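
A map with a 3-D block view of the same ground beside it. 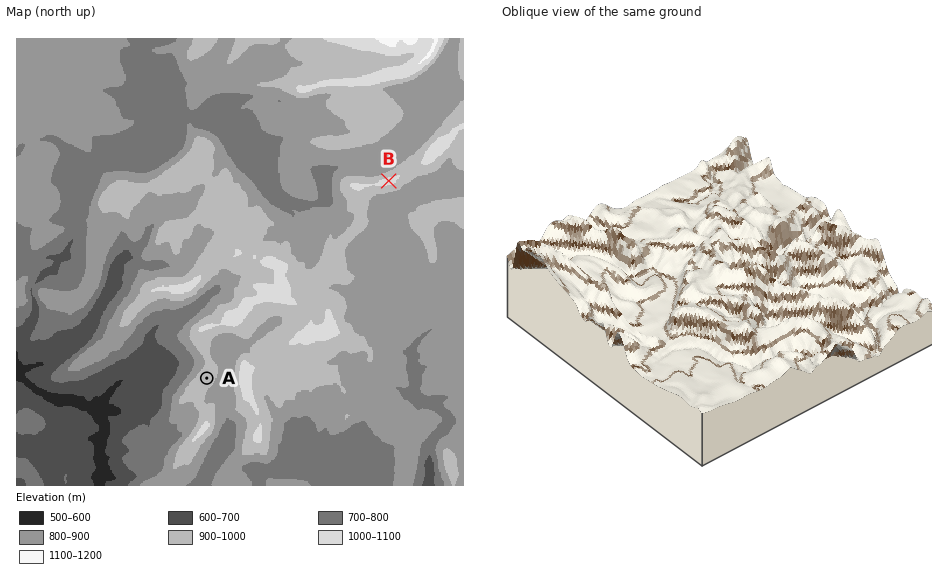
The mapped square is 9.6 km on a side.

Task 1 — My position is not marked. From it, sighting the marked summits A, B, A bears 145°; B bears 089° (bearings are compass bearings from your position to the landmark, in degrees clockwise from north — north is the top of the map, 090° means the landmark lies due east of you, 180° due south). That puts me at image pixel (73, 186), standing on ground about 740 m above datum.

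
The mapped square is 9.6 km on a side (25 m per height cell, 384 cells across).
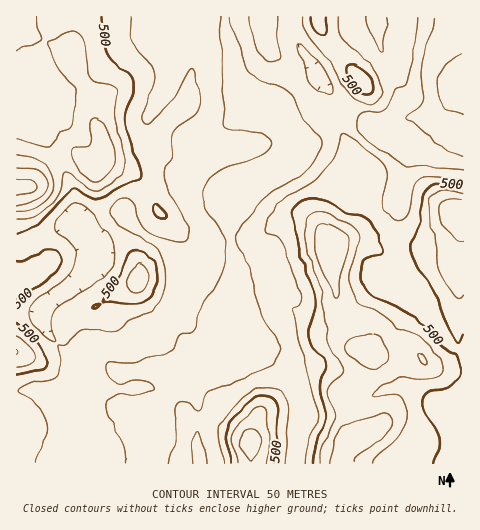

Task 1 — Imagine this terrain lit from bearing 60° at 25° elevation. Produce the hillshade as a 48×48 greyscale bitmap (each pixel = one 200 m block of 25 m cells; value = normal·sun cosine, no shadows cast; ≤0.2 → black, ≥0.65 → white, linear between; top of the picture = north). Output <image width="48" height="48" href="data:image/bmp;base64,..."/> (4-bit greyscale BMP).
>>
<image width="48" height="48" href="data:image/bmp;base64,Qk32BAAAAAAAAHYAAAAoAAAAMAAAADAAAAABAAQAAAAAAIAEAAATCwAAEwsAABAAAAAAAAAAAAAAABEREQAiIiIAMzMzAERERABVVVUAZmZmAHd3dwCIiIgAmZmZAKqqqgC7u7sAzMzMAN3d3QDu7u4A////AIiIiIiIiIh3d4diACi9yVEEeJmId4iZmYiYiIiIiIh3d4dRADjN2lETZniIiIiZqoiZiIiIiIh3d3dRAFne2mMSRWiIiIiaqpmZmIiIiId3d3dSAmre2nQiRomZqpmqqpmZmZiIiId3d3dkNGnNyoUiR5mau6qqqZmZmZiIiHd3d4dmVFe8y4UQN5mJq7qpmJmZiZiIh3d3d4d3ZVet24QASJmJmrqYiIiIiIiIh3d3eId3d2isynIBWJiIiZl3d3dniIiIh3eIiHeIh3iaqFMTaIiHeHZmeFVnmYiIh3iIh3eIiIiIh1Q1ZlZ3d1RpqlaKqYmYd3d3d3eIiIh3dlQzMzRoh0WcupvduJmHd3d3d3d4h3d3ZUMiIjWKp1ndud7smJh2Znd4iHeIh3d3ZCEjNGirqIzsl+/Zd4dlZ3iIiHeId3d2UyJFZ4mrqa3adu23VnZWeIiIiHiId3d1QzNGd4ibqrynVcuWVmZnh3eIiIiId3dlRVM1d3iru7qFRbqGZnd4dlaIiIiId3dkVmMjaJq8uqlkRamHd3d3ZEaKqYiId3dVZ2ICery7mYdTRZmIiHd2VFesuYeIh3ZVZ1ECjNyph3ZDRpiIiId2Q1nNuYeIh3ZWdjADnduHd3UzV5iImZh2Q1reyXeIh3ZWZRAErcl2d2Q0aIiJq6mGQ2vuuHeIh2VWZAAVrLl3d2RFeIiJu7qFRIzclmeJh2VWUwAlrLl4h1VVZniJu7l1RquoZnmZh1VmUgA2rMqZh2VERXeaqpdVaKllV5qph2VmUgFIvcu6l2UyNGeJqYVWiYVEerqYh2VWUyN73cu6l1MSNEV5mWVXmGNHrLqYiHZVVEac3Kq6l0ECRkV5qWNXh0NZzLmIiHZlVmisupmqljEUeVaKuVE2dkR7y5iIiHdmZ4mqmHmphjI3q3i92TA3hlabupiIiId3d3iIh3iZh1V6zJrf1xBIiIirqYiIh3d4iHZnd3iZmHirzKvetBN5qqqqmIiId3d4h3ZWZ3irupq7u6vMczeZvcupiZiId3d4h3ZVVorNypmqqqu5ZXiIztuYmZiId3iIiHdkRr3tuImqqqqXZ4dp3tqImZiIiIiIiHZUWd7ah4mqmZmHd2Vq7smIiYiIiIiIiHZUatyod5qpmYiHdlWL3bmHiIiIiIiIh2RFe8l3eJqZiIh3dVabzLmHd4mZmIiIdlRnmpZXiImZmXd3ZVeJq6mHd4mqmIiHdUaKl0NpmImqqXd3ZmeJq7qYd4qqmHd3ZWipUQSsmJu7qXd2ZneJq7qYd4qqmHdmVoqVACntmKy6mXdmVniaq7qYd4mph2ZVV5pyAn3riLypiHdlVomqu6qYh3mph2VFealAJr7ZabupiHZmZ4mruqmYh3mqh1NHm6YRac23abuoh3d3d4q7qpmIh3iqhkNZu3IVm7uWabuoh4iHeJq7qZiId3iqhjNquUAou6qWaLuoiIiIiJqqqZiId3ipdTR6pyBbyqmGaKupiIiIiJqqqZiId3mpdTV5lyF7yqmGaKupiA=="/>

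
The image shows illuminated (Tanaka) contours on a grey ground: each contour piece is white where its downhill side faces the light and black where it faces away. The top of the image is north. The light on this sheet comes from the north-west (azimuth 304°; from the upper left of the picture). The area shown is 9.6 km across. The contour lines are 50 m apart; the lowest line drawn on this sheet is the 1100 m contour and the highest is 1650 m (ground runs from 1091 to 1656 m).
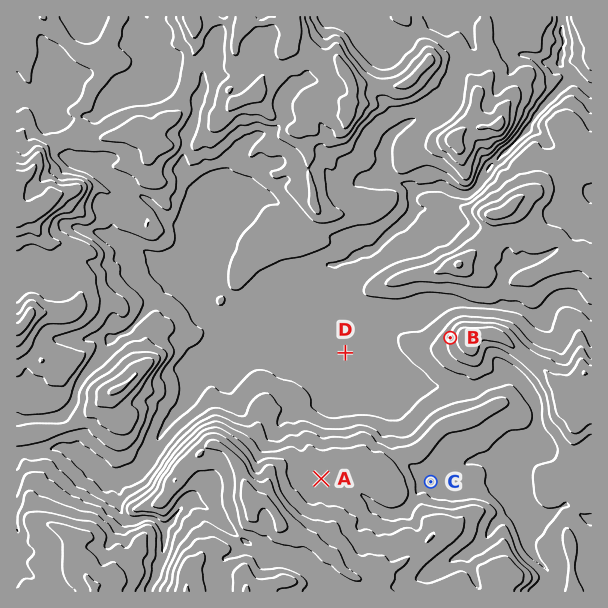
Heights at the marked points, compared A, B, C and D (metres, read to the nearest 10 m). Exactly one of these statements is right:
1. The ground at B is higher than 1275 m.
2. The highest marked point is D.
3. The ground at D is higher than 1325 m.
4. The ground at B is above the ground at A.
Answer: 1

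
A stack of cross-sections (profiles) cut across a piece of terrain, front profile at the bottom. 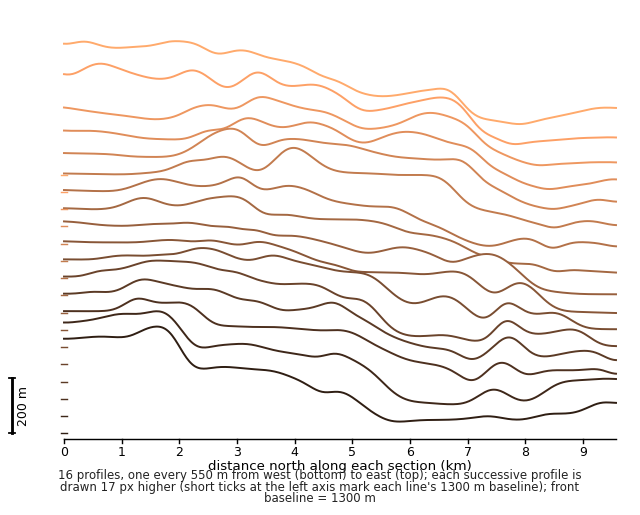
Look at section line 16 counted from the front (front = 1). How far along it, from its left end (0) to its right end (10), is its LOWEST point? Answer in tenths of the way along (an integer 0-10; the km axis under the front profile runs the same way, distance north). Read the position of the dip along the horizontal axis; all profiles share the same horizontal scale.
8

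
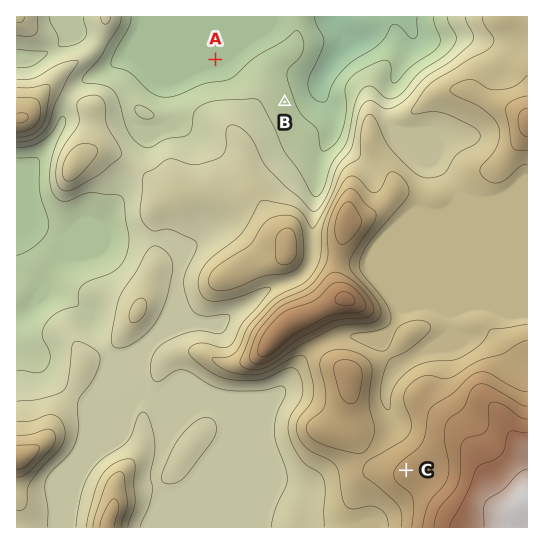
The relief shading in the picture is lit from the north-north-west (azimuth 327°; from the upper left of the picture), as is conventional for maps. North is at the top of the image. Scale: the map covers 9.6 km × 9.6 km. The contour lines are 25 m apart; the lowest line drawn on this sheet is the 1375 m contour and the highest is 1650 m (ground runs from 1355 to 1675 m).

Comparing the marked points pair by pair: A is below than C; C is above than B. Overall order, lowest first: A B C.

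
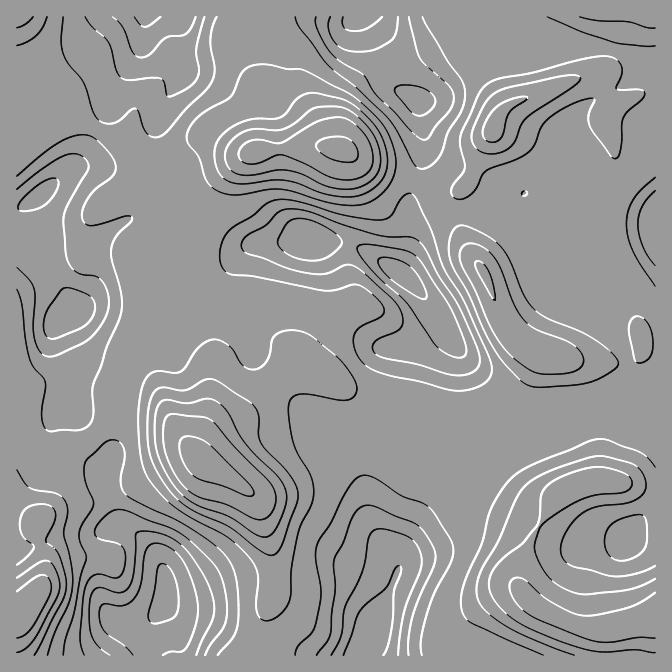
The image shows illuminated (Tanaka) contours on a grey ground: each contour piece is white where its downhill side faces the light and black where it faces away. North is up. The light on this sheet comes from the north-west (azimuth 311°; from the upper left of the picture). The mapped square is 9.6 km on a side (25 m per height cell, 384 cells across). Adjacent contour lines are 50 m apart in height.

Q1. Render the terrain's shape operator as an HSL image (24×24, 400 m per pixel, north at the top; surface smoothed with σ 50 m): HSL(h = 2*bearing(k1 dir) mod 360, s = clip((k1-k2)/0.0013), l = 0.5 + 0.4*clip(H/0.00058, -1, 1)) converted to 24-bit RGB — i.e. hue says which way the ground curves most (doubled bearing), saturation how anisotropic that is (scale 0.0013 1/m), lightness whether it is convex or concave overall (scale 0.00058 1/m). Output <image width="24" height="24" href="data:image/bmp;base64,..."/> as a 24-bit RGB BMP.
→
<image width="24" height="24" href="data:image/bmp;base64,Qk32BgAAAAAAADYAAAAoAAAAGAAAABgAAAABABgAAAAAAMAGAAATCwAAEwsAAAAAAAAAAAAA0e2XKnVZKLVbZT53ejp4WJhhGChczrCB02lmnpBVrmhUyLKWGGxzDB8sumKv0sinkW1pd0Q/aR4ZjEIucbHTusbuqqbpY5XN+9DQN6JrJKpoKgkVSZImP2ZfQzdfZGE8zJFs1bKTZ6SQwciLejx+DCQ0Oaiq1qyZsE6nuTimjJHLx/H0oN3wbYjKoojOuYbk+NPi9dbkOwhfzRnQU+ygHihhdTdnU3lag7Nq4NSdZ4WexKOOkkytOHKeEFdnzZyQaUawv5LTw+DTh8+hV2J8YIuJXoymUU6vgrEh/8GkcADa0Ob3ylPGHgsohHU6XpdThnk6z/lPTphmkmJJlmlnYVqIGCUzX4ctgKNCSa6V18GZu49KQ1xLeJxLMEktVVUz/uJog9ILQWofP24SmgAxTCBaWaNIeHY7mKtIzvmuOXF1l2NmW4xqaC9VVTVfTqxgW7NeNXNowKRm2It5ZnxEbX1FV15CMSRVn/XF+K7ssVzPiBS4WErCly7OwltTasvHmOHH4fDbOUuwYW6nj0qLYTqKiai2XLqtfKCLQ3WKpHaIyHKC3mhyX1UyhXkzAX1VL3Rhn2hBjlxmUTWRsE+/nRun2PPhlL/Zs+7gu9Heoi3Rik+goVKtWW6khqSddJuZeYiKW4OAPZ6HfZjR6NL54cz/0Nj7k7HyfVh4hGpnoGR4PFRvUh13oeC0rtqsk9Kya898aCoyej1XiGOBkWiVd4qXgYyHhIZ6a3hseYJwT4BPO3QoPWkfq7Yyn3s7tik/iplkYn+ammmflFaeECNs3vTWrtPWxr1+izJAd1J6YmR8gWNxhIFteYiEgIOGhX2IfnuOfISMeoCGc4R2aodlbZJOjnhVgWBXqaiBQGdpgFR+nZSCE0d91PzPnT2RyJGBmW2trE2VeEZbgHlVc654YJChfYSeg5qxeX7BoXWwkWJtiHxBZ3c4eIFJf2xagpJnX8Wri1HKSF+Pq4mDPZeChb8lak44xa5Yak1al1KCt2m5rdzchdHSV3vIf5O7c6+zSEB+rQ9WoRkaypFjZ8+kTdK8UYKknax8Is6AJSGOlVXMuYGSnZ5+bX1iWI53r5d2fV2FZXCJj8amr61lq3c3JiUOW20YdYs7KQsmehQjs/O9z/H3vsfpjWvNfTib29uWuFNACygdGjgjxFhQuKeAhXd/ZINwl5dseW6BZpZ6mpxck1Vgu1qDl4jIifHpUyCRMAIxsd+Zx//NRINvdEYzeTk7Y1CC1eKpzWDJfDGdJE48P44vs8N5gn54foh7a5CGfoCWf5SmiJ+/eHLFp5LD0/juqQS3MwAjUz142f/MW9dbXjNdfWJpgWt3h55ojsp8dydvpxeikrDJQ7bHnKiDg4V9ipJ5VaJhWrGrebynV4mXeUGF1u2cMwgAMAMMRjWRosfWzP/Mfy+XbFJ7f299g2mDmtKTbMqdqD2VNUyBx7F0RqKJpIibkIGOlISCupVgO0sRXHANLzQWKB0Lh0sAmRk0O7PQJrbGivqq37FWjC9veGSDgnOFhZl1teWMXRhkMoOoUTG33LC6XqxyQ3lClZJuiXd2q15qw3KXrE9AKQoTe38wYMU9YdiSOV2vWa2sms4wenI7Y4KDgGmKeHKGlq2D2axyDk84Cj0XEDollLRry4WnlW6jeYh9hleFwh1Iw4AbcjYsWkSntJvAxdeoH+pOF1+CYo2yzJyxnKRoYmlQWW1ScIxvoYpvsWtj3WN/5pDaGnl1IFAZkao7f6B5jm+dYEF0f03e79rxm5P0YWDirNXf3OTr2fDyBUSzLymWsDhK50kMQpoySJqGaoJ1dX1nrqeDroS8oHuXv3/QTp3QdbHAcrl1MCelwZLRE9TAt+bPim7rrILuxrfe2/Diw53bNSCfKhJ8jFTX99TkmNLZO3B8YGeJenORl65+ZWN1Zod/hoSPf6eMPVx61LSYFUJPb6mjvnFwXXcgWk8iMo02edOB2ueyjTVkVhM6FSogQk8r1eKN/8bp30zHGl8qQY5TsHuJi2qZhmqXeZSFnY6FS5OOWKG5xU6vHD83u3c+qoiIeqegQKhJbss4r1MrgRM8hylobkFvL7BQDtIjUckl53j/8sz/emrzQK2JoHCkapFBXJ9caGyBp7KCIU1muHWIYiCwq8d6bZ5VkYVgjL2EWM91Yyx0vUiZiDSgonGyi8CcdZFsbntLUWouVGYdnW4jrDcye2A5atFPRaB4UaWgnbuwIiZ7drFlMBNu5Mu9oI2IcJlsnslMf2YcEDYxokWnpyWYsMmNfJx5g4F5gWtpdks/Zz4fd2MZYG4lqIxP"/>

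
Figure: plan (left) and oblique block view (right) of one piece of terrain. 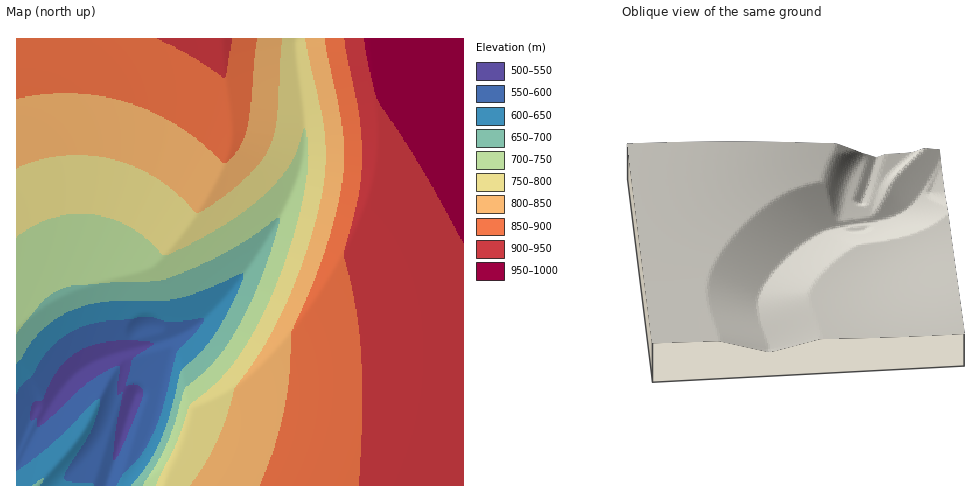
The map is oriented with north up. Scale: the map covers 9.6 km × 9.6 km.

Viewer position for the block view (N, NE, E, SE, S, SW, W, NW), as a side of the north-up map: N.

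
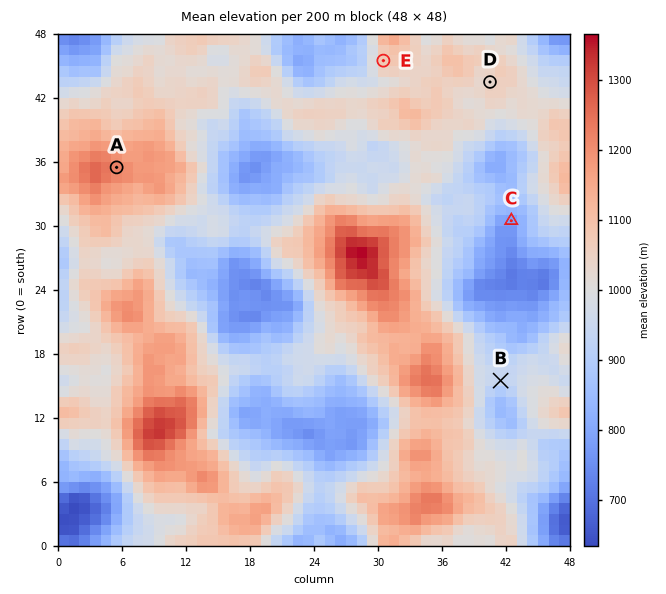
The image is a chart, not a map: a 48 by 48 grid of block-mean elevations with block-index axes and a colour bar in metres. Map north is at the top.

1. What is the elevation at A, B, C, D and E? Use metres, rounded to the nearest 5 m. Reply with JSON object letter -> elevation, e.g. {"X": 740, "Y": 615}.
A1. {"A": 1225, "B": 945, "C": 790, "D": 1030, "E": 1075}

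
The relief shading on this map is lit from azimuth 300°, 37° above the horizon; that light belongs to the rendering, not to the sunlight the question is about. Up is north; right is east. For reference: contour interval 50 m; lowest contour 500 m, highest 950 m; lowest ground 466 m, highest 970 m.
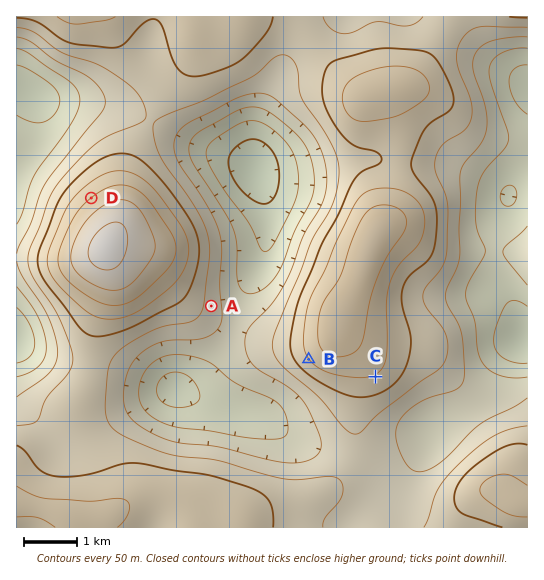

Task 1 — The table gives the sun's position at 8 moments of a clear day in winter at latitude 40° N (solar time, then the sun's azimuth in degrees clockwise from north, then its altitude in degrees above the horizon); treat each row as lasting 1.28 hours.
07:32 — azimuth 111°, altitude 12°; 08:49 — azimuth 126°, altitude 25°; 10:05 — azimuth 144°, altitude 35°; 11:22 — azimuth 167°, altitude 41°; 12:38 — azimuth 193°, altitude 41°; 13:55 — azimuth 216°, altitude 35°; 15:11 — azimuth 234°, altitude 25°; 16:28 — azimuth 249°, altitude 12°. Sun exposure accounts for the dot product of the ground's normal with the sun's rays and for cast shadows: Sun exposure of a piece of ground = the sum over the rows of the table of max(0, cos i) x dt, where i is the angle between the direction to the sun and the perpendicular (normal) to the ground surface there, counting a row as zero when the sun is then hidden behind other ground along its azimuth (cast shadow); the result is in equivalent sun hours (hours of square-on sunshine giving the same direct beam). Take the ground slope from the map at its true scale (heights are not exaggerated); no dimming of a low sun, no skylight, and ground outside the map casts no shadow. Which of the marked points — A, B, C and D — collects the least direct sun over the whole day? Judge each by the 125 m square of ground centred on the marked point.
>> D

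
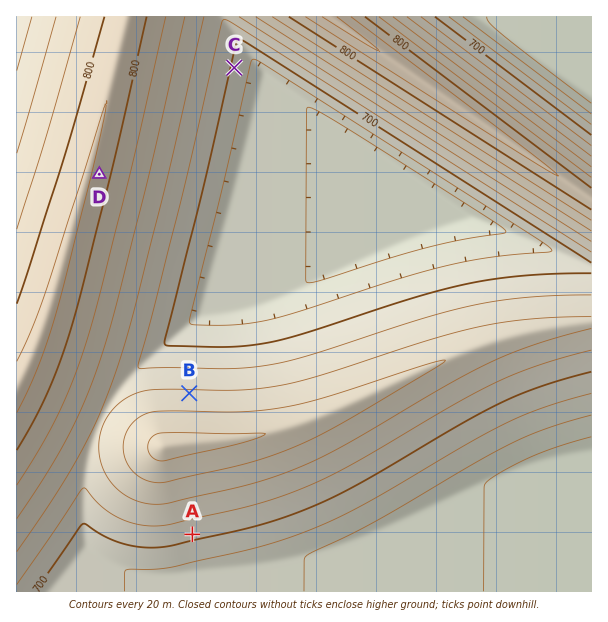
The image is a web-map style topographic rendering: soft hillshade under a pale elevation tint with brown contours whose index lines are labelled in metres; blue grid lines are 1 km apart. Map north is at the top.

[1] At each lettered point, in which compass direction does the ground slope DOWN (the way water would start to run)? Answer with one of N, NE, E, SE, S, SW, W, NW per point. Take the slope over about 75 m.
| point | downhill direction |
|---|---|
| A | S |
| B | N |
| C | E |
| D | E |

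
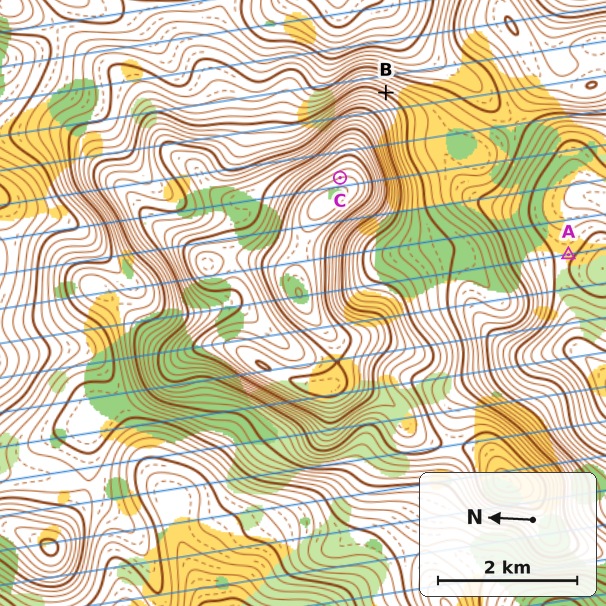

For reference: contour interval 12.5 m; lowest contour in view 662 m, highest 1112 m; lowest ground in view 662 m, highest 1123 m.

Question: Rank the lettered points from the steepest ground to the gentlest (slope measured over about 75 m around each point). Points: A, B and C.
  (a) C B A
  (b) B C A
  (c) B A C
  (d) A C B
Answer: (b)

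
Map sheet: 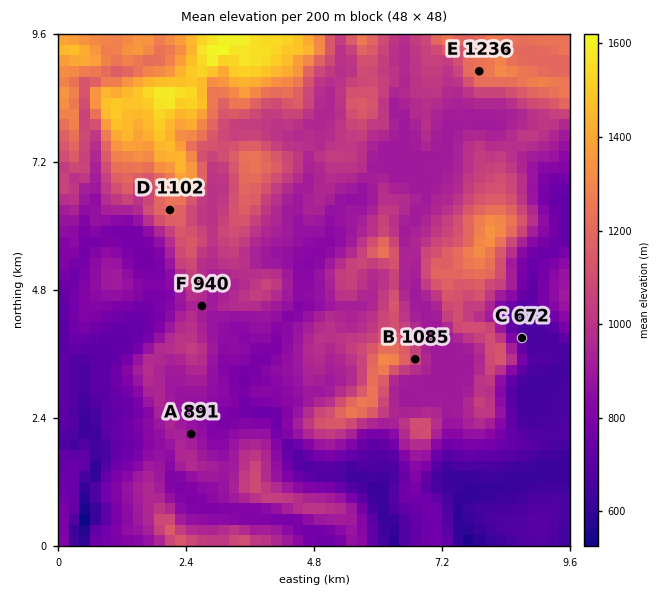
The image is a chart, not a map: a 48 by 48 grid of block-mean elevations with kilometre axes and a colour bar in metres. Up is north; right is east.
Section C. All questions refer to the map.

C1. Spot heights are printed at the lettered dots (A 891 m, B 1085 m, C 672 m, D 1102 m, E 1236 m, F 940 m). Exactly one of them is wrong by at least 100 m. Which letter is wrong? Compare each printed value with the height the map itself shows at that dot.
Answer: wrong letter D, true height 1227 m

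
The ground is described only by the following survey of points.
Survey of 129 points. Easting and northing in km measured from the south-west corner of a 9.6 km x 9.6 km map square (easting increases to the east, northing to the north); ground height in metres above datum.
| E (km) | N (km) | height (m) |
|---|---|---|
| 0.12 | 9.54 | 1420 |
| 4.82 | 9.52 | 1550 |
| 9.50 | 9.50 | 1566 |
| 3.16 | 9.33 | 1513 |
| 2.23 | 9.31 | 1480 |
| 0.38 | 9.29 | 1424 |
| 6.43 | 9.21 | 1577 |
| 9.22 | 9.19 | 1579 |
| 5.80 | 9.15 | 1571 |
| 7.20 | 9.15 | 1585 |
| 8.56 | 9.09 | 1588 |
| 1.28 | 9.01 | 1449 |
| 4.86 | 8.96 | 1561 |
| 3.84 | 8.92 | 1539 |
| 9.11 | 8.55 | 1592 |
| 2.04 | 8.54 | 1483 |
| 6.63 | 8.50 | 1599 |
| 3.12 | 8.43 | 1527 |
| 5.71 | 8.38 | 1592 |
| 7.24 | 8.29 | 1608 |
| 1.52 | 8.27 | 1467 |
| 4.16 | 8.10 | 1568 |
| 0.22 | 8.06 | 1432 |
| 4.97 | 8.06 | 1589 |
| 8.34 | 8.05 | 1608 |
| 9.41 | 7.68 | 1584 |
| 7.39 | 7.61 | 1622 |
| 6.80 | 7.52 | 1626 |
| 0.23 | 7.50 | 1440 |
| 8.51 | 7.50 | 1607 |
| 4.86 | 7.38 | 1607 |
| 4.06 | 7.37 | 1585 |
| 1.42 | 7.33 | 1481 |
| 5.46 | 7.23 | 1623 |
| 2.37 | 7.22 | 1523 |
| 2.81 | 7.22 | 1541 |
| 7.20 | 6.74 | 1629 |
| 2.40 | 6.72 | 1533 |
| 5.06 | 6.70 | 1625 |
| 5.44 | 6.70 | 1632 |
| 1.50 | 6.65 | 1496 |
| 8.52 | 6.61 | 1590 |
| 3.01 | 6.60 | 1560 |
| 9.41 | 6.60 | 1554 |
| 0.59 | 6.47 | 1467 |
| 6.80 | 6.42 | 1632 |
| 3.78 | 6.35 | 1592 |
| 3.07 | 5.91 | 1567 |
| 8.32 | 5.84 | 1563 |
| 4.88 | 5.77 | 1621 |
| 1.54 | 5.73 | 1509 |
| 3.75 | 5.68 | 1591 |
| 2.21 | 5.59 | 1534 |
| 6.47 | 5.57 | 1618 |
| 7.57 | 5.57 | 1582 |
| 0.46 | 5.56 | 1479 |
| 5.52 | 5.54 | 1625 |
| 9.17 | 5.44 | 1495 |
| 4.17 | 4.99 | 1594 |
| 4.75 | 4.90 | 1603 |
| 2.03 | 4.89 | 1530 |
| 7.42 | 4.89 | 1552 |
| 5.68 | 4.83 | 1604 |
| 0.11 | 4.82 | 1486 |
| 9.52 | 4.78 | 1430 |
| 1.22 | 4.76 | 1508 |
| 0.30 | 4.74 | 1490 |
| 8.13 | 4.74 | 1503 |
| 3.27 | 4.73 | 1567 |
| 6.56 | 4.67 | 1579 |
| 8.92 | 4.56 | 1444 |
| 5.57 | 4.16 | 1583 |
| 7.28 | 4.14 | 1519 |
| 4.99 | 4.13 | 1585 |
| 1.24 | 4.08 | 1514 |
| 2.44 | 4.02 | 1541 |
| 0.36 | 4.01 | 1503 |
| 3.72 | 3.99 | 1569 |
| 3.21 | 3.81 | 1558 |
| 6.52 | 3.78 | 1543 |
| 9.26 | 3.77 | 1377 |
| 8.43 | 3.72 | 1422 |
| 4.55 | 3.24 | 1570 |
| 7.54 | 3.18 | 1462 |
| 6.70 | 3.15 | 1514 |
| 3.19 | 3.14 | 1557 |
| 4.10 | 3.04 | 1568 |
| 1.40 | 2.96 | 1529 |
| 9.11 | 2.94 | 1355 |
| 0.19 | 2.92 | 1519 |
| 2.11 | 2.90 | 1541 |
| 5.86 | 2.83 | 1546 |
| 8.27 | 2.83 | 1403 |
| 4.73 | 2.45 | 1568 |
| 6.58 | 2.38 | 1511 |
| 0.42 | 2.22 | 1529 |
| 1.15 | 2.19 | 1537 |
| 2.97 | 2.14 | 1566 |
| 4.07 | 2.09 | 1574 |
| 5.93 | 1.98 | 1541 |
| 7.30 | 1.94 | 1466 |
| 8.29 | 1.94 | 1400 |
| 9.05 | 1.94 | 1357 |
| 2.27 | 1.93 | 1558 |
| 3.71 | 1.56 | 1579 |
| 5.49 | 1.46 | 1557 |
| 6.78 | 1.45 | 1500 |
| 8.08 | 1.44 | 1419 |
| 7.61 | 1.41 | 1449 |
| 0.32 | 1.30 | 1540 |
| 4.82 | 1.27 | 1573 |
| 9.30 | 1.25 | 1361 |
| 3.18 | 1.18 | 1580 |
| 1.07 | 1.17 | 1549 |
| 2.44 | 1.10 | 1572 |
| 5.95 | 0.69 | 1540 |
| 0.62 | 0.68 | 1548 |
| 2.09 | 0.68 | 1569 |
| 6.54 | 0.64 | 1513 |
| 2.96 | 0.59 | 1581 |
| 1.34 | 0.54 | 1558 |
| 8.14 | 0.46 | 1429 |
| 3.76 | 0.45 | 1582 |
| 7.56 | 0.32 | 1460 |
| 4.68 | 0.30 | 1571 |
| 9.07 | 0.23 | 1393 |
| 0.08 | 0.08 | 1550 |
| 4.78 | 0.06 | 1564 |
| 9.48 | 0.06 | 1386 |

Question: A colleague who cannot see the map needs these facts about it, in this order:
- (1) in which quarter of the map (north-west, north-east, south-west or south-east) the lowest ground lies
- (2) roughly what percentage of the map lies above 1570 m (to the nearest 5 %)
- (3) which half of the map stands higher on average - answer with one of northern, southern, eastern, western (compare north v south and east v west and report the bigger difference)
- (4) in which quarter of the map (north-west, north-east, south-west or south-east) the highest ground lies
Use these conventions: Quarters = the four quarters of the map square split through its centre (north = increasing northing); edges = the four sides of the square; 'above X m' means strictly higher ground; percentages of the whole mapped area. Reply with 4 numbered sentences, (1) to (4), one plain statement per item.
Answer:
(1) Look to the south-east quarter for the lowest ground.
(2) Ground above 1570 m makes up about 35 % of the sheet.
(3) The northern half stands higher on average than the southern half.
(4) Look to the north-east quarter for the highest ground.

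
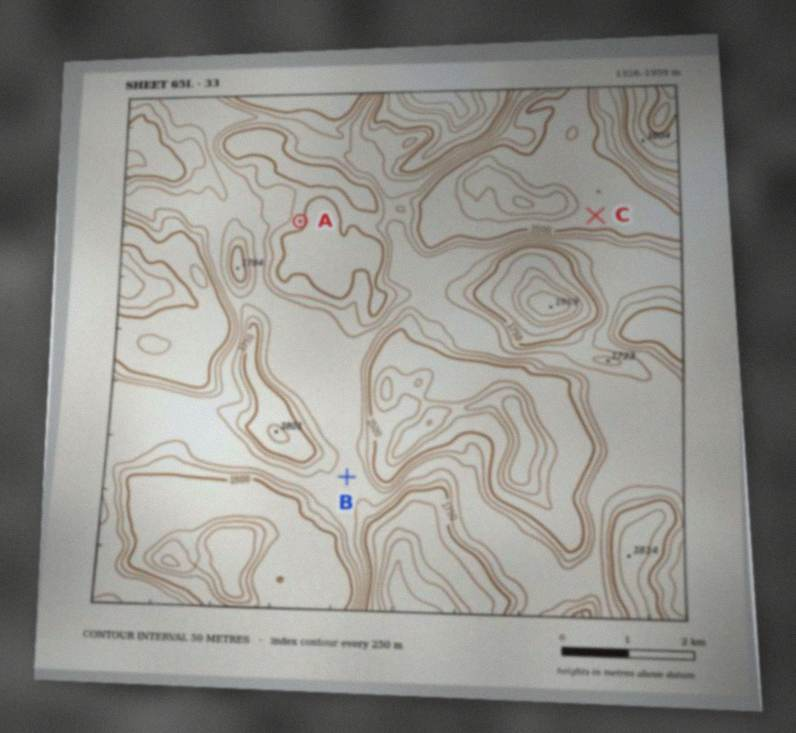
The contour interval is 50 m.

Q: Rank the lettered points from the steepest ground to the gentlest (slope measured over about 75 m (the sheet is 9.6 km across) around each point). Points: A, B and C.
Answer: A C B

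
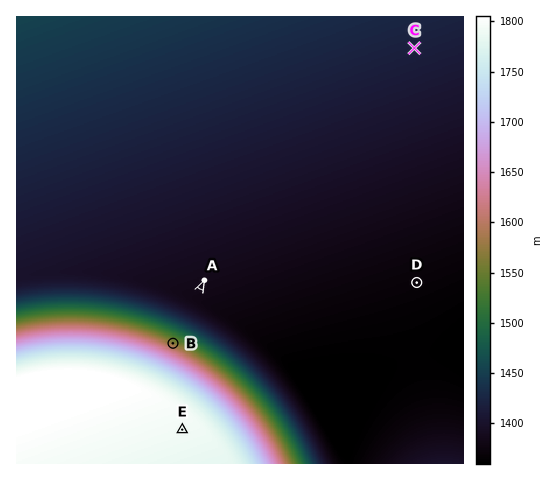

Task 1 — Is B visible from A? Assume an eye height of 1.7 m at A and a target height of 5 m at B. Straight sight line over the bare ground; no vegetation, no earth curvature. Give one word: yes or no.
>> yes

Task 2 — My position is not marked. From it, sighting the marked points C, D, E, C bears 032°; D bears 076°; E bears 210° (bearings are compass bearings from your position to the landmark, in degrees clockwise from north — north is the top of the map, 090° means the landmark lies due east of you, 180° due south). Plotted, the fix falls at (241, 326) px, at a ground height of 1372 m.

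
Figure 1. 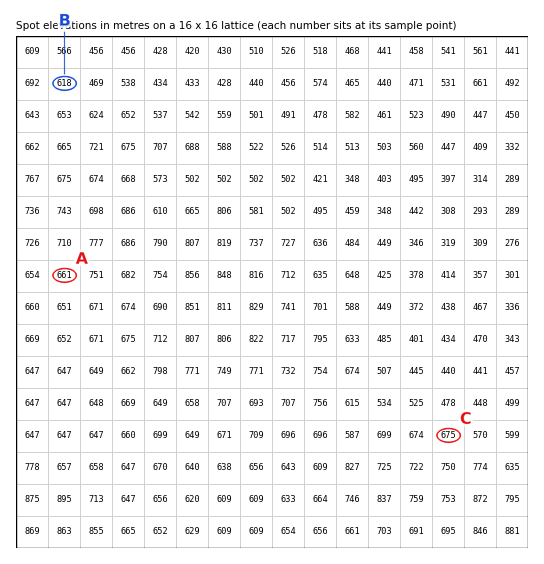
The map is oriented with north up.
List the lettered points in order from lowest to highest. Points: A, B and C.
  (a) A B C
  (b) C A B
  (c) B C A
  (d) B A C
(d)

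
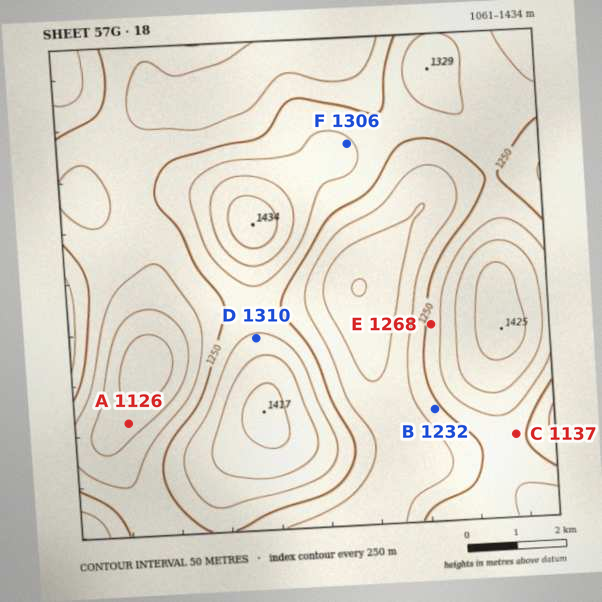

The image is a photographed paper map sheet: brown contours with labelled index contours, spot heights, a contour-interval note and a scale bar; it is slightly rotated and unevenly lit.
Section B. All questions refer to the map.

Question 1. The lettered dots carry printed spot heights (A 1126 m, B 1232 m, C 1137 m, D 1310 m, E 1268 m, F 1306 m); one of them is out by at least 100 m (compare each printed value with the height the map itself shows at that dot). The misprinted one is C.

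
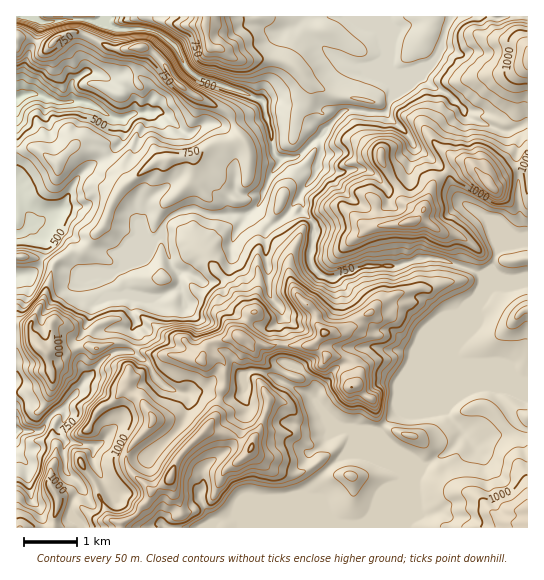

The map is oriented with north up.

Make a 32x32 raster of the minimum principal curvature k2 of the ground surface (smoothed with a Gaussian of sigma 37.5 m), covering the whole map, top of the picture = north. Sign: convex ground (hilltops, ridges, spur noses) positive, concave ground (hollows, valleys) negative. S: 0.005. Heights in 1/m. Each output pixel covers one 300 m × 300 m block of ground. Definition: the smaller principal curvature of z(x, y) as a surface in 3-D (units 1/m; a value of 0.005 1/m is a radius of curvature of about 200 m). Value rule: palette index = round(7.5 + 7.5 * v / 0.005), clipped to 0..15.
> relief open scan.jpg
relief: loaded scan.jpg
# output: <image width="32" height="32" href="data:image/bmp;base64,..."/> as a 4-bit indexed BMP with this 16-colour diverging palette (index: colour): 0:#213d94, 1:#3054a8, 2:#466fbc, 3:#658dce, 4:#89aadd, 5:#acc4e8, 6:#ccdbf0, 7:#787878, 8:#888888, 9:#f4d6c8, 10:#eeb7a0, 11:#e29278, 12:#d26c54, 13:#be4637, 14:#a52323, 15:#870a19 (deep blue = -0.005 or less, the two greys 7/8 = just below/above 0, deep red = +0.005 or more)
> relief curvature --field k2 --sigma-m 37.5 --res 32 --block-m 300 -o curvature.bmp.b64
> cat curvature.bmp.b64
<image width="32" height="32" href="data:image/bmp;base64,Qk12AgAAAAAAAHYAAAAoAAAAIAAAACAAAAABAAQAAAAAAAACAAATCwAAEwsAABAAAAAAAAAAlD0hAKhUMAC8b0YAzo1lAN2qiQDoxKwA8NvMAHh4eACIiIgAyNb0AKC37gB4kuIAVGzSADdGvgAjI6UAGQqHAIRlVmRDVFd3d3d3d3d2Z3dTdFVFdVNld3d3d3d3d3d3RnVGVGZjdEVVZ2d3d3eGZ0VSZWZIVHdndmSHZ3d3dmdkVVd1VXU1hnZWVndmZ3d3VVIzZ1RndXZmZnd1d3d3dyFEdlWGRnZGVmdlRFV2d3ZWJGdmdmV2RmdVVYR3dohndYJFdnRWZUhjVJZjd3dmd0eGNXgmZlUyNjJnVHd3d3c1dVBSR3hkZTNIR3dXd3d3R3RnVFVmVoZndENFV3d3d0VnNURWczhDQ0d3VWV3d3ZEdUZ1VER1iCVlV4d2V3dnRkZ2VmZldmNIdVeHZmVnZVRnd3d4VUVjZkEndniIV3Zjdnd2ZWd1Y3YYYiIjIjR3VFd2d3WIdXR3GId3ZHZ1ZmdWh3d2h4Z1aCVndnWHdXZ3ZmdndFVFRkQ3d1VmRVRGd2Vmdmhnd2SDaGWEaGQ2c3eDh3Zld3WDhjZoVVZkeIJnhkd2d2d2djdUQkZYRoh0Z3d2VndndoYjREaWM3doZWdoh0V1RXeDWFSHdwdmZkZGeHQkRWVGYXdkVkJ4dkV2RCIllVVXeFF3dkRjd3Nmd1R0h3dFdQAld3d3Z1U3d3dWdDVVVwBodmd3d3d2aId4OGZXZlcJeHZ3d3d3h0VVaHSFd1hQR2Znd3d3d3hXh3ggAAEAFld2Z3d3d3d3dFQk"/>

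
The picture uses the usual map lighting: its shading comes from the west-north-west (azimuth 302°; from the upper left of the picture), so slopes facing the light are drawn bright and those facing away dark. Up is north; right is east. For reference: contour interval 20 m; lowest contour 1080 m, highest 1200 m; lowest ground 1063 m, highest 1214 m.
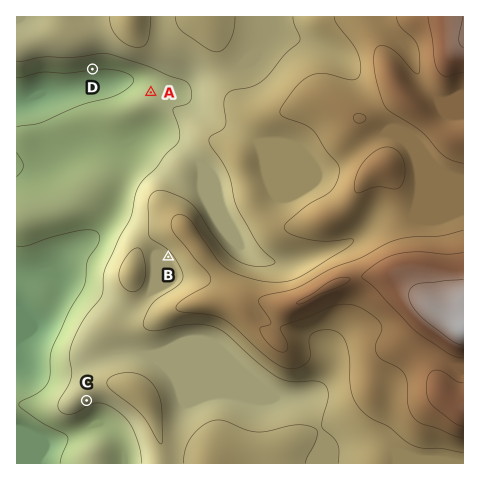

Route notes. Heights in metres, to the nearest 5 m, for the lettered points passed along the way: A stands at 1095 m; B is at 1115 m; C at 1105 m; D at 1080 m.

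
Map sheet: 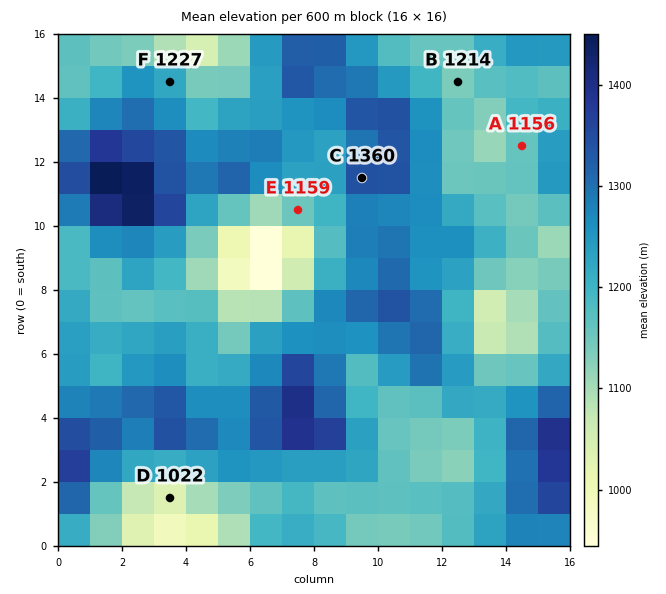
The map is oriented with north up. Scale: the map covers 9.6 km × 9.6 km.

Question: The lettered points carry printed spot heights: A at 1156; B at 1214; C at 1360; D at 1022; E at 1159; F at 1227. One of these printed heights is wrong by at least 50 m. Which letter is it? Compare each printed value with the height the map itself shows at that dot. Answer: B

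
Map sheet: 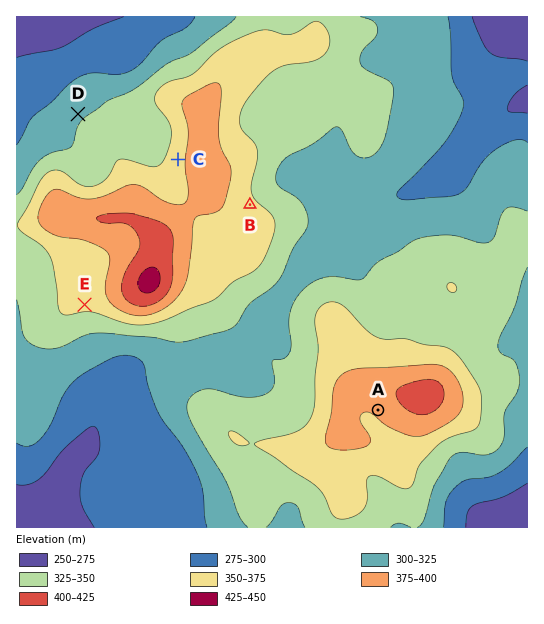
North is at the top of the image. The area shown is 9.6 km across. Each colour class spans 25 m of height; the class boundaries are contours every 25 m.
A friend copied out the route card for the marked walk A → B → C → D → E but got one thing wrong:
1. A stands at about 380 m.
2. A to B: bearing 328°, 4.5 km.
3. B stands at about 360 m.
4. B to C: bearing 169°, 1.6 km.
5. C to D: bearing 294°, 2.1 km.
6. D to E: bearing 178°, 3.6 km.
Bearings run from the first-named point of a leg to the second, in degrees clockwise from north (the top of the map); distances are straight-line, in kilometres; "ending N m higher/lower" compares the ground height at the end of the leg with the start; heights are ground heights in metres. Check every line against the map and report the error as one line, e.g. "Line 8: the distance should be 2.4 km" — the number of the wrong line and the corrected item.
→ Line 4: the bearing should be 302°.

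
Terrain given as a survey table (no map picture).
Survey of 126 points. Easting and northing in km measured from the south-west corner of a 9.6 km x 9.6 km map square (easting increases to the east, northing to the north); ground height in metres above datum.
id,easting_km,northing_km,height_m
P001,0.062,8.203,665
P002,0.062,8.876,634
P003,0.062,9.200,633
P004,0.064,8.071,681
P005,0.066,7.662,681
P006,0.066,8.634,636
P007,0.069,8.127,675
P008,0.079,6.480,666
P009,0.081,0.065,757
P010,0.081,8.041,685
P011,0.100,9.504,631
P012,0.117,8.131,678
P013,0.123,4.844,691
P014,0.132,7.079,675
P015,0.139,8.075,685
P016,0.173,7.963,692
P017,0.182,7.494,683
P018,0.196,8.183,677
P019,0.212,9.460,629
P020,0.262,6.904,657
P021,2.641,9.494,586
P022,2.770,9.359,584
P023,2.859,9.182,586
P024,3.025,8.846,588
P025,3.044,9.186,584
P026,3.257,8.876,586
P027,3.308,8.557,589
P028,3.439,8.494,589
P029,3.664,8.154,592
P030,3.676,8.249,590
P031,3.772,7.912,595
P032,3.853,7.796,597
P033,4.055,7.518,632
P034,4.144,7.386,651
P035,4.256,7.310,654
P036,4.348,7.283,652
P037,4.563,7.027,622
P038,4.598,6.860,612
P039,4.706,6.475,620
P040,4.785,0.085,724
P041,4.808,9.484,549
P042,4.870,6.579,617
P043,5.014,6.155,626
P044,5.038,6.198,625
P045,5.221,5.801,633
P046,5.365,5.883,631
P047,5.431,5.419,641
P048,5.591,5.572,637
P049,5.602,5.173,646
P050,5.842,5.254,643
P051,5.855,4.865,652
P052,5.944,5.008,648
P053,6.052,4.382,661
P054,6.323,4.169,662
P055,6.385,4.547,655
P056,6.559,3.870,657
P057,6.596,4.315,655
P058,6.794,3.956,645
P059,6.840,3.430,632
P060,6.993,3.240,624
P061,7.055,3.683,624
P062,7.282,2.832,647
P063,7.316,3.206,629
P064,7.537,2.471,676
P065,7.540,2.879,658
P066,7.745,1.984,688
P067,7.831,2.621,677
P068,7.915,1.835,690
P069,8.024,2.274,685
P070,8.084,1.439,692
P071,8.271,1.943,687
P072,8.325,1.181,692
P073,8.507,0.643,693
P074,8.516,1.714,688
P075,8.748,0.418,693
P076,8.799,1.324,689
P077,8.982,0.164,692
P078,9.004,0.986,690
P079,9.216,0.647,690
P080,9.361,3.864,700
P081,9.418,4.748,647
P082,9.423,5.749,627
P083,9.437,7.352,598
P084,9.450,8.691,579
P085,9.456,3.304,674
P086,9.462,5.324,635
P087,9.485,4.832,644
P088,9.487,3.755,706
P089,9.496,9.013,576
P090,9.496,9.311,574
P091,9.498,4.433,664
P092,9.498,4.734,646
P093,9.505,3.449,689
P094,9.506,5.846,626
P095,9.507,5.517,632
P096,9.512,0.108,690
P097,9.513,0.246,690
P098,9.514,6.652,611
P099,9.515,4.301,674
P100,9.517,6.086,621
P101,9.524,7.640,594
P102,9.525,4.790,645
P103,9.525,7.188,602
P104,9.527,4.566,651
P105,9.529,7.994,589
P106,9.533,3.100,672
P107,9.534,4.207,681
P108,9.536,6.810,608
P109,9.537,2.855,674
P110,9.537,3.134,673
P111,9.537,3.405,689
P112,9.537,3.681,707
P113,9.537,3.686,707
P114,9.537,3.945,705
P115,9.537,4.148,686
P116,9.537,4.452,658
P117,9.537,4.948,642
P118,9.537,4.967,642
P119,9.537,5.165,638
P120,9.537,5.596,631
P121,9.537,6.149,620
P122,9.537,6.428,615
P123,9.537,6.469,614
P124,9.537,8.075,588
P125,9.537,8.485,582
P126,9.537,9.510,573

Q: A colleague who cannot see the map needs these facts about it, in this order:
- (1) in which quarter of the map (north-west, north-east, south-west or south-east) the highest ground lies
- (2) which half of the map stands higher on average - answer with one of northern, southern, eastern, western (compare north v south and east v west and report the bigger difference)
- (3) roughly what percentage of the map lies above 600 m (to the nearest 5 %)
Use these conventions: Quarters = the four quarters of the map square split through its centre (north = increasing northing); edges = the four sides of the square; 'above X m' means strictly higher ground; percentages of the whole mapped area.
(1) Look to the south-west quarter for the highest ground.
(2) Taken as a whole, the southern half is higher than the northern.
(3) Ground above 600 m makes up about 80 % of the sheet.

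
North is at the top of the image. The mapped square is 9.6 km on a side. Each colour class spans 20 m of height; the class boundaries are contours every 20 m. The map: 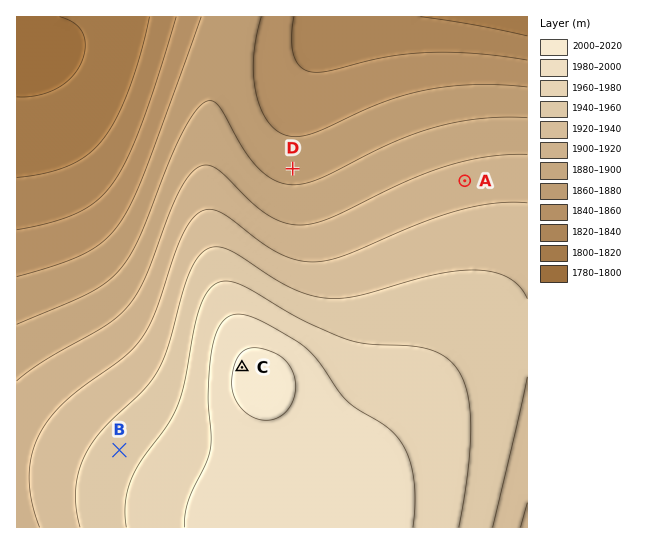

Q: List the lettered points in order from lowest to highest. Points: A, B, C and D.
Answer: D A B C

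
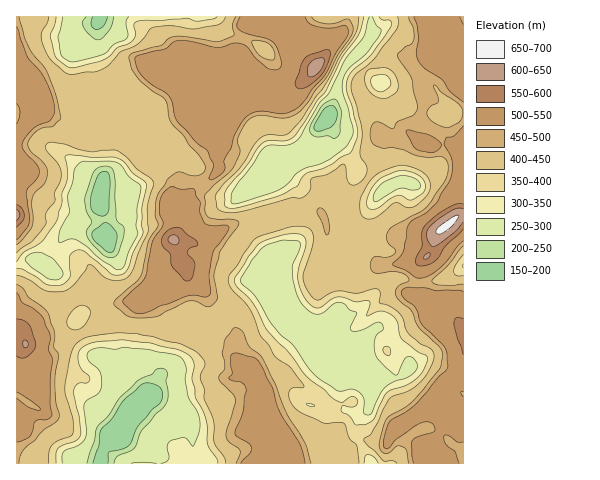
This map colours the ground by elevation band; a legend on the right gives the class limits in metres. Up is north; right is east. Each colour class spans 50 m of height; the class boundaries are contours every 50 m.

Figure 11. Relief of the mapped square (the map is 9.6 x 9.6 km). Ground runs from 160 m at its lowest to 650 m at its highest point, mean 410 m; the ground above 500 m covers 22.8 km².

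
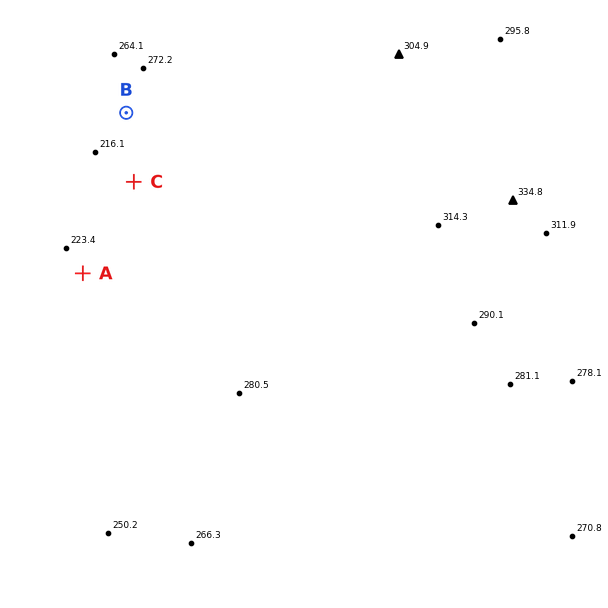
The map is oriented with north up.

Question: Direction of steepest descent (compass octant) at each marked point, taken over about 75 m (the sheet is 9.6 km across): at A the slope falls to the W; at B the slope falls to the SW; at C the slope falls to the NW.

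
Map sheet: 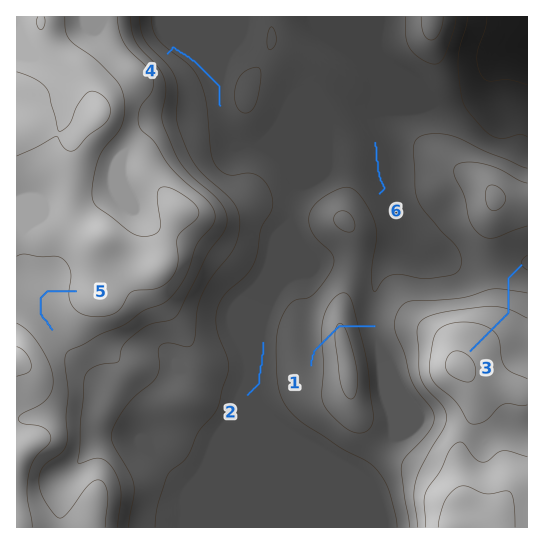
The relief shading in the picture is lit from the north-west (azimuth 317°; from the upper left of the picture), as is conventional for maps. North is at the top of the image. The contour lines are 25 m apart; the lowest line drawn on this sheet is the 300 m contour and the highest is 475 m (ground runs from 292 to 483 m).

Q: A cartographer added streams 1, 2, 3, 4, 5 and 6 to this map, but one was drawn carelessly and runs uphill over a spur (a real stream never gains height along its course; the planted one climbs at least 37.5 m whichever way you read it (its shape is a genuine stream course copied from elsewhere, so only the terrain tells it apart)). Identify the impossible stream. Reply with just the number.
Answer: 1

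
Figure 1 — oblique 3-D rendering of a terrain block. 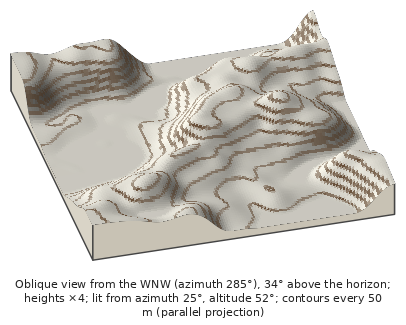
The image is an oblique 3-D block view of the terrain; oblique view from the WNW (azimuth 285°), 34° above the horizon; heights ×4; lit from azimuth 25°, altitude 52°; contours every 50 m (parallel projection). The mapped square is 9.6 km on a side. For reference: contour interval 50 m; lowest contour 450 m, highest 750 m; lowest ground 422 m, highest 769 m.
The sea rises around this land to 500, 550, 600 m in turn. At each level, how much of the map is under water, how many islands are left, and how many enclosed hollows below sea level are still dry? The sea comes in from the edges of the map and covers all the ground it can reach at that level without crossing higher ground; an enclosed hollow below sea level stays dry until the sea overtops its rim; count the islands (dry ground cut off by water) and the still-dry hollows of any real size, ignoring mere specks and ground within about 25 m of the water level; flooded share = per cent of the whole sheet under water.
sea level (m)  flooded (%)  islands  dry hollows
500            41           0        0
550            52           0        0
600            64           0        0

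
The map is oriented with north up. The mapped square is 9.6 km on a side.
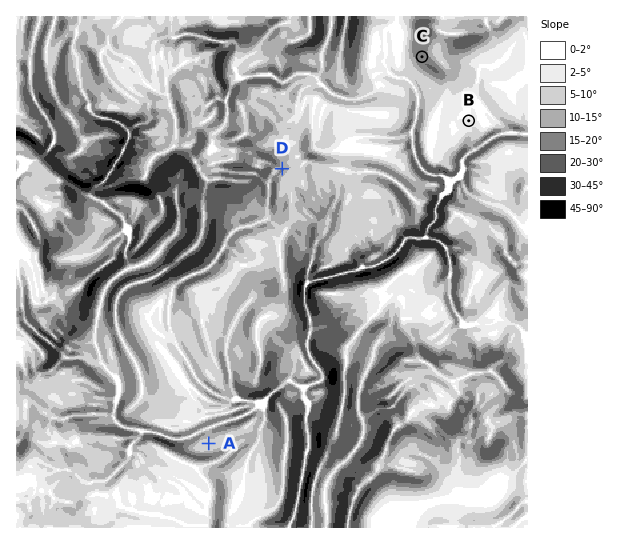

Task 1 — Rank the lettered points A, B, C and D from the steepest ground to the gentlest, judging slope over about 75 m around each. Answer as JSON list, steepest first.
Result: ["C", "D", "A", "B"]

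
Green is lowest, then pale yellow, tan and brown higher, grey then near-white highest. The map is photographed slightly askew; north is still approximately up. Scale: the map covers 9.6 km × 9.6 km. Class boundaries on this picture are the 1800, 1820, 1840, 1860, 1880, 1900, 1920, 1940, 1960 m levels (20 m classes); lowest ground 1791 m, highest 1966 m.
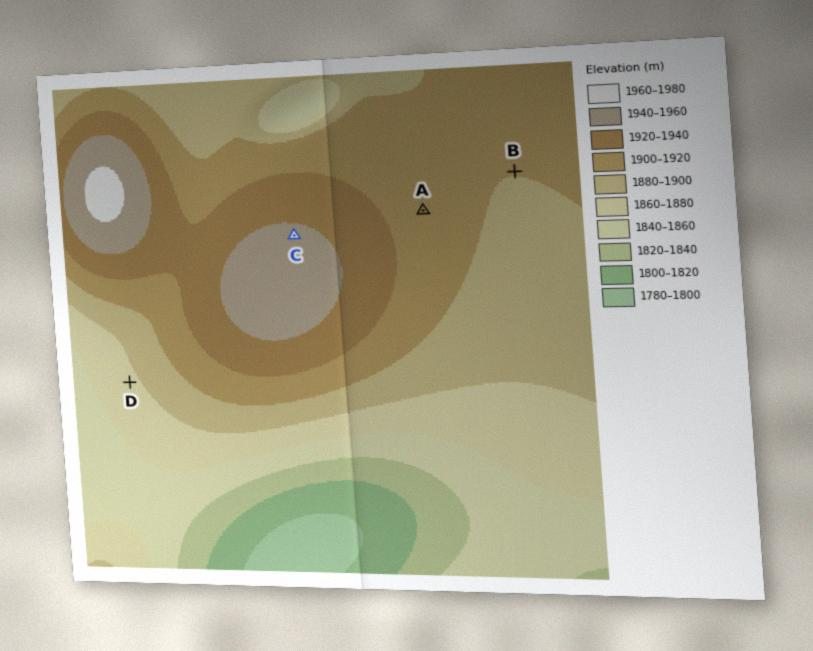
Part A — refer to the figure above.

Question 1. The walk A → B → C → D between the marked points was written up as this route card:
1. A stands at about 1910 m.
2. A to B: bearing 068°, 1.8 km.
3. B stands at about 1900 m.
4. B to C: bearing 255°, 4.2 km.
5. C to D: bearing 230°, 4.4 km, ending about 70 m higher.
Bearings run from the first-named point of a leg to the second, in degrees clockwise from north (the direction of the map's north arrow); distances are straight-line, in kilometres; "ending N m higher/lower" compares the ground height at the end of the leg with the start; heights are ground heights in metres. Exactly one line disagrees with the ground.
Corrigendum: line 5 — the sense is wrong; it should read lower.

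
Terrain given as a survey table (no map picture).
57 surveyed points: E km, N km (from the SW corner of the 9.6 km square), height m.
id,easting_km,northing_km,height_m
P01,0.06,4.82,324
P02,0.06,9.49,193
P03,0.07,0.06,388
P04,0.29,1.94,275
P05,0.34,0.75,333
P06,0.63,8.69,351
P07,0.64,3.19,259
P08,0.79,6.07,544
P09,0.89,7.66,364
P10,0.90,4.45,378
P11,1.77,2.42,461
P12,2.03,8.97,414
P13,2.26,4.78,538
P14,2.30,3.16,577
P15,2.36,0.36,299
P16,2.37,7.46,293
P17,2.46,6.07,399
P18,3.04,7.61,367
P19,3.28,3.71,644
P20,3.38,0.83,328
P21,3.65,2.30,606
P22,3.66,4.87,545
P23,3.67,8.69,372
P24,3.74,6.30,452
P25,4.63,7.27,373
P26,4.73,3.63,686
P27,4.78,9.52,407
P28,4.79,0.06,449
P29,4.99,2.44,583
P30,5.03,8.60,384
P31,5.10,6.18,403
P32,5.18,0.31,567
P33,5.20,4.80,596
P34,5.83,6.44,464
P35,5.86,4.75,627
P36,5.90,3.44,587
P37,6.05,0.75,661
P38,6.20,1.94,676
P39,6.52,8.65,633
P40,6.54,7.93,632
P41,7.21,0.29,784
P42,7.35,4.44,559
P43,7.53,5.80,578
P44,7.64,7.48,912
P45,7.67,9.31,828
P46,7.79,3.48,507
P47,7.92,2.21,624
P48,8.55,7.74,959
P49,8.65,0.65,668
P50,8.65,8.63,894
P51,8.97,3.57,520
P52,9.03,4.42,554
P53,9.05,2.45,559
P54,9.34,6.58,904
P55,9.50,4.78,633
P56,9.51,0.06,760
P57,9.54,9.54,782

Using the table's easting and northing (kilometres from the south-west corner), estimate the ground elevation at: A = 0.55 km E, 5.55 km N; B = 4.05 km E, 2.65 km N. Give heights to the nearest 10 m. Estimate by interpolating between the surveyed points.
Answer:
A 420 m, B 640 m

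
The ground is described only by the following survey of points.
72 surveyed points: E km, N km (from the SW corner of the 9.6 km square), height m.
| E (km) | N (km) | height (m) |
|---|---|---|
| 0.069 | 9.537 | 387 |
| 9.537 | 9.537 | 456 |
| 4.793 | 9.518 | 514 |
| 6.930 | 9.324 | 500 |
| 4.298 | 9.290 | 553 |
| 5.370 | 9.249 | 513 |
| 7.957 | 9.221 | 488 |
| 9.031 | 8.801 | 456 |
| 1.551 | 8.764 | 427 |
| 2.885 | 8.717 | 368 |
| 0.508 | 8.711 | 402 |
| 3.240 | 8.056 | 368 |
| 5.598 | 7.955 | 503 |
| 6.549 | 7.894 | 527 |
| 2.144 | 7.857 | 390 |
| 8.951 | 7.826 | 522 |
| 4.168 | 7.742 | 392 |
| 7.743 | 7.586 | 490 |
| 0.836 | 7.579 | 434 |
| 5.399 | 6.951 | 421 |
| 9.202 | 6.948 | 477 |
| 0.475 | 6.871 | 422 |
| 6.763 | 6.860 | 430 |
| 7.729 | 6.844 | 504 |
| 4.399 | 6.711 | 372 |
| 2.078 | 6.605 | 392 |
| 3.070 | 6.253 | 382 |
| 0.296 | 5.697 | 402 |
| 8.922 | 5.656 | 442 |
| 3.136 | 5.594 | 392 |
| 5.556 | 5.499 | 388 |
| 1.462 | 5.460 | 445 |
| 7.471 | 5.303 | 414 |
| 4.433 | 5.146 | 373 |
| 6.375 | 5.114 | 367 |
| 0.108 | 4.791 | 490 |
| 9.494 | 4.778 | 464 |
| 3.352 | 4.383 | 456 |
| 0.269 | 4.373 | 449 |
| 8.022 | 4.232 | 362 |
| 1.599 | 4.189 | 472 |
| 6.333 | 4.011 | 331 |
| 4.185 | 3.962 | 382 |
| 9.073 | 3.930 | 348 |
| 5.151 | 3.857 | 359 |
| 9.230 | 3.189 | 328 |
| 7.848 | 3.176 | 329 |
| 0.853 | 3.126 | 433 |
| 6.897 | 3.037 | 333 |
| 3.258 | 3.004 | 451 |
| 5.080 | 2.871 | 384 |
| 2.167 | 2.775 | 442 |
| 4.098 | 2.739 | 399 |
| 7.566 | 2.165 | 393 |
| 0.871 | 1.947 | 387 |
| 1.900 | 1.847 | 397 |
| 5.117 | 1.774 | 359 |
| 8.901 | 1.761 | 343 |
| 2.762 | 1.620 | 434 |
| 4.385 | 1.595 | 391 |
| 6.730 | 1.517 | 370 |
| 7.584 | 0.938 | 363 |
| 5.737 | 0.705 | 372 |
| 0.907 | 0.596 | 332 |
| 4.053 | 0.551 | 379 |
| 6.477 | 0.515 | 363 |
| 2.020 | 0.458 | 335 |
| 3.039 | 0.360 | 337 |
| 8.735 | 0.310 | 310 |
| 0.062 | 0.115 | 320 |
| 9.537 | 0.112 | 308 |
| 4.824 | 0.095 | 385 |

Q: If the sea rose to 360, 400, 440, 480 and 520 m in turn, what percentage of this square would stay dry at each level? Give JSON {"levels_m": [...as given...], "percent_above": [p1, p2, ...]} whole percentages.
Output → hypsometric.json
{"levels_m": [360, 400, 440, 480, 520], "percent_above": [80, 49, 28, 12, 4]}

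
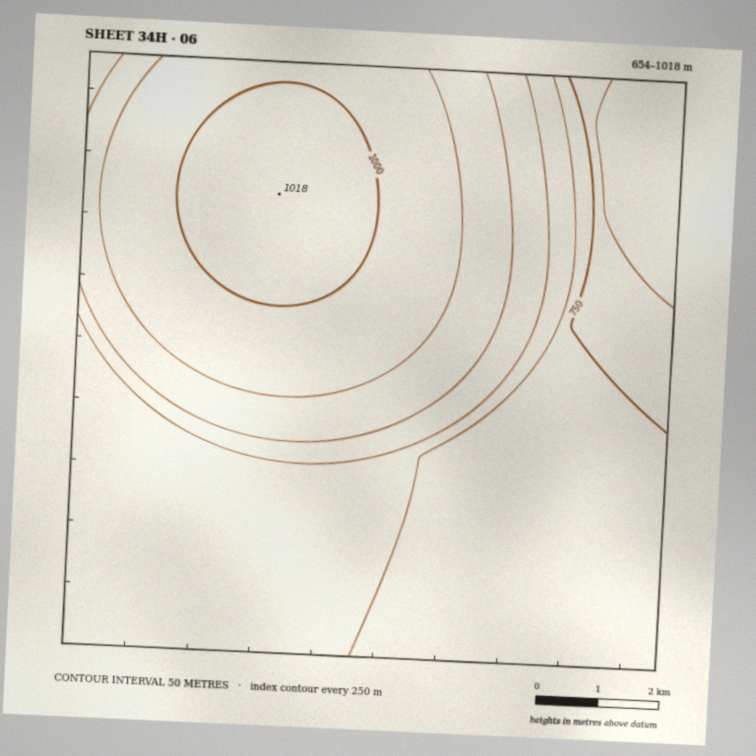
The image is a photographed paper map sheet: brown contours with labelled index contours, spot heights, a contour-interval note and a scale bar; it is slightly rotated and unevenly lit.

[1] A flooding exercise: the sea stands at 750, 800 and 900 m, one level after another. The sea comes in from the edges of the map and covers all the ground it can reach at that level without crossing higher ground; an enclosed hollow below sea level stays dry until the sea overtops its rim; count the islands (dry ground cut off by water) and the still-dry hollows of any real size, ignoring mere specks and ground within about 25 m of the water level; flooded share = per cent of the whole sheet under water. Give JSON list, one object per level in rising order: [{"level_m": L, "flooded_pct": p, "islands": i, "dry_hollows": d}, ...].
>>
[{"level_m": 750, "flooded_pct": 8, "islands": 0, "dry_hollows": 0}, {"level_m": 800, "flooded_pct": 30, "islands": 0, "dry_hollows": 0}, {"level_m": 900, "flooded_pct": 60, "islands": 0, "dry_hollows": 0}]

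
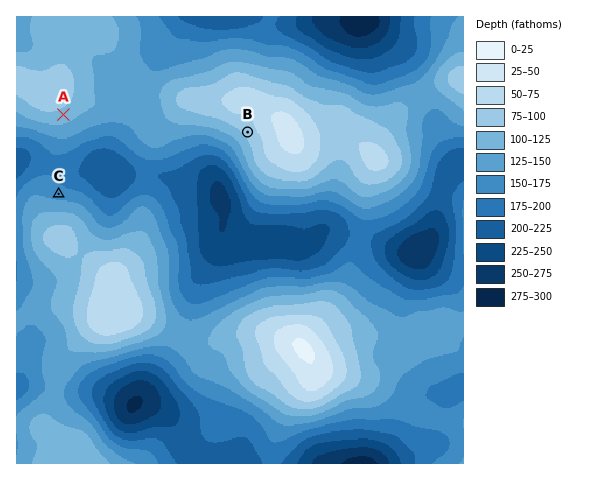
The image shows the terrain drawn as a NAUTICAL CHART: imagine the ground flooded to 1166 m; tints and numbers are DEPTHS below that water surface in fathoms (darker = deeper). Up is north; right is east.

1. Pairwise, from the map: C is lower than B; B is higher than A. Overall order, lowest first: C A B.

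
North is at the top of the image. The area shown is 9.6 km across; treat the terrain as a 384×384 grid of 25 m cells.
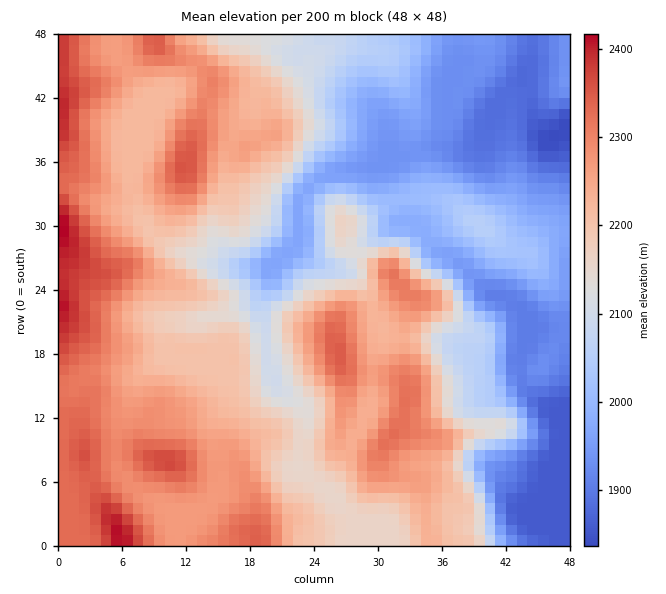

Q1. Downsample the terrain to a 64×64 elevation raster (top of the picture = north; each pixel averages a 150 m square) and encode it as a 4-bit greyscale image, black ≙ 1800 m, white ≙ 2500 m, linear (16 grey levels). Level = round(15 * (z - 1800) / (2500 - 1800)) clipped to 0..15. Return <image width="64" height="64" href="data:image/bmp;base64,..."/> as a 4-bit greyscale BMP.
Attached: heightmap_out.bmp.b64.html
<image width="64" height="64" href="data:image/bmp;base64,Qk12CAAAAAAAAHYAAAAoAAAAQAAAAEAAAAABAAQAAAAAAAAIAAATCwAAEwsAABAAAAAAAAAAAAAAABEREQAiIiIAMzMzAERERABVVVUAZmZmAHd3dwCIiIgAmZmZAKqqqgC7u7sAzMzMAN3d3QDu7u4A////ALu7vN3dy7qqqru7u8y6qZmIiIiIiIiJmZmZh1QyIhERu7vM3dzLqqqqq7u8zLqZmYiIiIiIiJmZmYiGUyIhERG7u8zd3Luqqqqqu7vLupmZiIiIiIiImZmYiHZDIREREbu7zN3Muqqqqqq7u7u6mZmIiIiIiIiZmZmIhkIRERERu7zM3Mu6qqqqqqu7u7qZmYiIiIiIiZmZmZiGQhERERG7vMzMu6qqqqqqqqu7qZmYiIiIiIiZmpmZmHUyEREREbu8zMu6qqqqqqqqq7qpiIiIiImZmZmqqZmYZDIhERERu7zMu6q7u7u7qqqrqpiIiIiIiaqqqqqpmYdkMiIhERG7vMu7q7u7y7uqqqqqmIiIiIiZqqqqqqmZhlMyIiEREbvMy7q7vMzMu6qqqqmIiIiIiZqruqqqqZh2QzMiIRERvMzLu7vMzMy7qqqqqYiIiImZmru7qqqpmHVDMzIhERG8zMu7u8zMzLuqqqqZiIiIiZmaq7uqqqqZdkRDMyIREbzMy7u7u7u7uqqqqpmZiIiJqpqru7u6qqmHZVVEMiERu8zLu7u7u7uqqqqpmZmIiImqmau7u7u7qph3ZmVDIRG7zLu6u7uqqqqqqpmZmYh4iaqpmru7u7qpiId3dkMhEbvLu7qqqqqqqpmZmZmYiHeJqqmaq7u7qph3d3d2QyERu7u7uqqqqqqqmZmZiIiHd4mqqpmru7uph2ZmZmUyERG7u7u6qqqqqqqZmZmIh3d3iaqqmaq7u6l3ZmVVVCIREbu7u7qqqqqqqZmZmId3d3eJqqqZqru7qHdmVVVDIiERu7u7uqqqqqqZmZmYh3Z3eJmruqqqu7uod2ZVVDIiIiK7u7uqqZmpmZmZmZiHZneImru7qqu7u6h3ZlVUMiIiIru7u6qpmZmZmZmZmIdmeImrvLuqq7u6mHZmZVQyIzMiy7u7qqmZmZmZmZmYh2d4mavMu6qqu7qYdmZlUyIjMyLMu7uqqpmZmZmZmZh3Z3iaq8y7qqqqqYdmZmVTIiMzMszLu7qqmZmZmZmZmHZniJq7zLqpmaqZh2ZmZVQiIjMyzMzLuqqZmZmZmZmYdmeJmrvMuqmZmZh2ZmZmVDIiIzPczMu6qZmIiIiIiYh2Z4mqu8u6qZmZmHdmZmZUMiIiM93My7qpmIiIiIiIh3Zniaq7u7qZmZqZh3dmZVQyIiIz3czLupmYiIiHd3d3ZmeJmqu7upmZqqqYh3ZVQzIiIzPdzMu6qZmIiIiId3ZmZ4iZqru6mZqqqqqYZUMzIiIzM93My7qpmZmZmIiHdmVmd4iZqqqZqqu7uphkMyIiIzMz3czMu6qZmZmZmId2ZVVmeIiZmZmqu7uql1QyIiIzMzPdzMzLuqqZmZmId2ZURFZ3d3iIiau7uph2QzIjMzREQ93MzMy7qqmZmIdmZVREVWZmZneJq7uod2VDMzM0RERD3czMzMu6qZmHdmZVRERFVVVmZ4m7uodlRDM0RERFREPd3MzMu7qZiHd2ZlVERERFVWZ3iaupdUQzM0REVVVEQ93czLu7qZiHd3dmZlRERERWd3d4iZhkQzM0RVVVVURD3dzLu6qZiIiHd3d2ZVRERFZ3d2ZndlRERERVVVVVREPd3Mu6qZmIiIh3d3d2VUREVnh3ZVVVREREVVVVVVRERN3Mu6qZmZmZiHd4h3dlRERWeIdlVEREREVVVVVURERE3cu6qZmZmZmYiIiId3ZERFZ4h2ZUREREVVVlVVREREPdy6qpmZmZqpmIiIh3dkREV3h3ZVRERERVVVVVREREM9y7qpmZmaqqqpiIiId2VERWd3ZVVERERVVVVUREQzMzzLqqqZmZqru6mZmIiHZURFZmZVRERERVVVVEREQzMzO7u6qpmZqru7upmZiId1RERVVUREREREVVREMzMzMzM7u7uqmZmqu8y6mZmYiHZUREREQzM0RERERDMzMzMzMiy7u6qZmaq8zLupmZmIh2VEMzMzMzM0REQzMyMzMyIiLMu7qpmZmrzMu6mamZiIdlRDMzMzMzMzMzIiIiMyIiIsy7upmZmau8zLqaqpmZh2ZURDMzMzMzMzIiIiIiIhERzMu6mZmZmrzMuqqqqpmYdlVUQzMzMzMzMiIiIiIhERHMy7qZmZmau8y6qqqqqph3ZlVEMzMzMzMyIiIiIiEREdzLqpmZmZq7u7qqqqqqmYdmVUQzMzMzMzMiIiIiIRER3MuqmZmZmqu7uqqpmaqZh3ZlRDMzMzMzMyIiIiIhERHcy6qpmZmZqru6qpmZmZmHdlVEMzMzMzMzMiIiIiEREdzLuqmZmZmaq7qqmZmZmIdmVURDMzRDMzMyIiIiIiIh3cu7qpmZmZqru6qZmZmId2ZVREM0REMzMzMiIiIiIiLdzLuqqZmZmaq7qqmZmYh3ZlVEREREQzMzMyIiIiIiM9zMu7qpmZmZqru6qZmYh3dmVVRERFRDMzMzMiIiIiIzzMy7uqqqmZqqu7qpmYh3d2ZlVUVVVUMzMzMzIiIiIjPMy7uqqqqqqqq7qpmYh3d3ZmVVVVVVRDMzMzMyIiIiM8zLuqqqu7u7qqqZmIh3dmdmZlVVVVVEMzMzMzMiIiIzzLuqqqq7u7uqqYiIh3dmZmZmZlVVVVRDMzMzMyIiIjPMu6qqq7zLuqmYh3d3d3ZmZmZmZVVVVEMzMzMzIiIiM9zLqqqrvMuqmYh3d3d3d2ZmZmZVVVVUQzMzMzMiIiIz"/>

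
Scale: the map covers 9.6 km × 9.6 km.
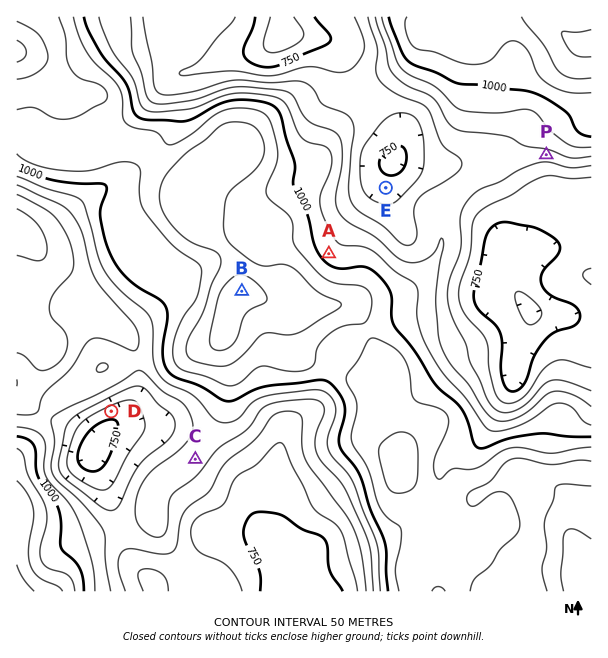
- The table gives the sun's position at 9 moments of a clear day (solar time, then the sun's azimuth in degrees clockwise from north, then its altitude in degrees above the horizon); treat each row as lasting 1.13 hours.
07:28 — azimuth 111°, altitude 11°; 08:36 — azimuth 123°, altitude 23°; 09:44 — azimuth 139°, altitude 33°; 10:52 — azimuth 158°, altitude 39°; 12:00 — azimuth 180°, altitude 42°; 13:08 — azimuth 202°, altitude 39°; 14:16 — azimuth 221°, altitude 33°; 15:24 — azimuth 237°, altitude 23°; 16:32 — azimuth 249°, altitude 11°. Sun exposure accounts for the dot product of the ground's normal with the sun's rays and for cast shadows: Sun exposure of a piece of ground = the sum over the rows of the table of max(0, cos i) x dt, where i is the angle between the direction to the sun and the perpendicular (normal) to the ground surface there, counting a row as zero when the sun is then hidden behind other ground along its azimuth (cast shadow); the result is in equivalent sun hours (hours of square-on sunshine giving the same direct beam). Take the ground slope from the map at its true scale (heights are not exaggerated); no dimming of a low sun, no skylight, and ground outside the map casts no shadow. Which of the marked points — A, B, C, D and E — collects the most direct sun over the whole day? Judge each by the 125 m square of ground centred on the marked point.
D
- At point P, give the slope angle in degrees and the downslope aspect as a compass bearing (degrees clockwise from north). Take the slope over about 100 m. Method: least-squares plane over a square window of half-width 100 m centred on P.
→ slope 13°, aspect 188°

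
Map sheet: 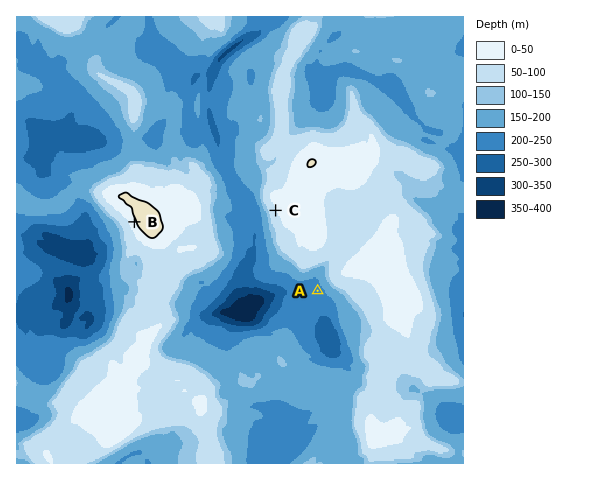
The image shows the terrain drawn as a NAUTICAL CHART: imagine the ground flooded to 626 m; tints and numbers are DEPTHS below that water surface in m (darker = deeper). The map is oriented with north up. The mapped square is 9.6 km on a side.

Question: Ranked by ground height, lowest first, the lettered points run A C B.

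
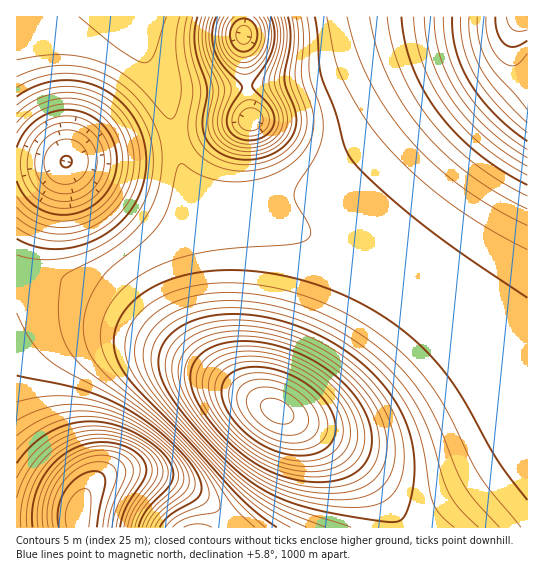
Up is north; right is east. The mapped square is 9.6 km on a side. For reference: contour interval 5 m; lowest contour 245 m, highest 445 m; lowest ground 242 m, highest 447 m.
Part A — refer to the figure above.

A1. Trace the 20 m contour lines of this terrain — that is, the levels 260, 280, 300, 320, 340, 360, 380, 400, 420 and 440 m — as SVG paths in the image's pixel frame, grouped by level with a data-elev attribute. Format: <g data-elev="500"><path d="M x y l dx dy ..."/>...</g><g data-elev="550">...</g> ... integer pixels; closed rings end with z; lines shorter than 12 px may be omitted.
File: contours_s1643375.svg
<g data-elev="260"><path d="M48 527l-1-12 1-13 5-13 6-11 10-10 10-7 11-4 12-2 9 2 8 3 5 5 2 6-2 10-12 26-4 20"/></g><g data-elev="280"><path d="M27 527l0-17 3-16 7-16 9-13 12-12 13-8 15-5 15-2 17 2 16 7 12 8 6 11 0 5-2 7-20 29-6 20"/><path d="M59 184l-7-5-6-6-2-8 1-10 4-8 8-5 8-3 9 1 7 5 5 6 2 8-1 10-5 8-7 5-8 2z"/><path d="M253 17l5 5 3 5 0 14-3 6-4 6-5 3-6 1-5-1-5-4-7-11 1-14 3-6 4-4"/></g><g data-elev="300"><path d="M17 463l10-13 14-12 14-9 15-5 16-3 16 1 17 4 16 7 15 9 13 11 7 10 3 11-3 11-23 25-9 17"/><path d="M17 148l8-17 14-13 18-7 17-1 17 6 14 11 9 16 3 18-3 18-9 16-14 12-17 7-19 0-16-5-14-12-8-16"/><path d="M271 17l4 14-2 16-6 14-14 21-1 4 18 21 4 8 0 7-3 8-5 5-8 4-8 1-8-1-7-2-5-6-3-5 0-7 2-8 13-24-2-4-18-18-7-14-3-17 4-17"/></g><g data-elev="320"><path d="M17 402l20-5 18-1 19 1 19 3 18 6 19 9 19 12 17 14 13 13 10 12 5 11 1 9-5 9-25 19-10 13"/><path d="M17 105l18-12 20-6 22 0 20 6 18 12 13 16 9 18 3 22-3 21-8 20-14 16-17 13-21 8-22 2-20-4-18-10"/><path d="M284 17l3 12 0 12-8 40 2 8 10 22 1 8-1 8-5 11-11 10-13 5-15 3-13-2-11-5-8-7-6-9-1-14 5-29-1-8-10-23-3-13 0-15 3-14"/></g><g data-elev="340"><path d="M212 527l-14-3-14 3"/><path d="M17 60l25-4 20-1 20 2 19 5 16 8 14 10 14 13 20 23 6 3 3-2 3-5 4-19-5-47 1-15 3-14"/><path d="M301 17l3 21-2 39 10 32 2 12-2 14-7 15-11 12-13 9-16 6-19 4-17 1-18-3-14-6-14-9-4 1-3 8-7 30-7 18-16 18-35 28-8 10-14 22-5 23 0 12 2 11 5 10 7 11 13 13 44 37 26 24 27 31 27 38 20 18"/></g><g data-elev="360"><path d="M499 527l-24-26-11-16-8-16-20-50-19-32-27-30-33-25-26-14-26-12-27-7-28-5-27-1-24 2-21 6-19 9-9 8-7 8-5 9-3 10 0 9 1 9 11 22 26 32 68 71 28 21 38 18"/><path d="M347 17l9 33 13 29 18 31 21 28 26 26 28 23 32 21 33 17"/></g><g data-elev="380"><path d="M346 507l24-1 16-6 7-6 4-7 6-18 0-24-6-24-13-24-18-22-21-18-26-15-26-12-28-7-27-3-25 2-21 7-16 10-7 10-3 10 0 12 3 12 7 14 11 16 35 40 28 24 27 15 33 11z"/><path d="M414 17l2 24 7 22 9 22 13 21 17 20 19 19 22 16 24 14"/></g><g data-elev="400"><path d="M313 482l20-1 16-5 12-8 8-11 3-15-2-17-7-18-13-17-15-15-18-13-22-10-21-7-23-4-20 1-17 4-13 8-6 7-4 8-1 8 1 9 9 20 17 24 22 22 23 15 24 10z"/><path d="M452 17l1 17 3 16 6 17 8 16 11 15 14 16 15 15 17 12"/></g><g data-elev="420"><path d="M295 461l15 0 12-3 11-5 7-8 3-10 0-12-5-12-7-12-10-10-14-11-14-8-16-5-16-3-15 0-13 3-10 5-6 9-2 14 5 14 9 15 14 15 16 11 18 8z"/><path d="M486 17l0 12 3 12 5 11 7 8 6 5 7 1 5-3 8-9"/></g><g data-elev="440"><path d="M288 435l13-2 6-7 1-11-6-10-12-10-15-7-14-1-10 4-4 6-1 6 3 7 5 8 15 12 9 4z"/></g>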